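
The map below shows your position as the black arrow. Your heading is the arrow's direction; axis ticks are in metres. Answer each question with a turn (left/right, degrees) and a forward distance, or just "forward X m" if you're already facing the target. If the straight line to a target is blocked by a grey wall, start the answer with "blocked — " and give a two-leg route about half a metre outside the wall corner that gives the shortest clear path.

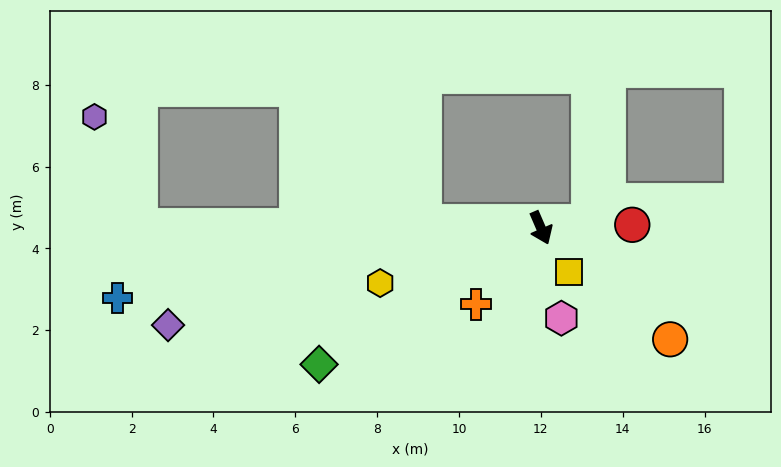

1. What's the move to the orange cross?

turn right 64°, forward 2.4 m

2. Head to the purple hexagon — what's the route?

blocked — turn right 114°, forward 9.8 m, then turn right 66°, forward 2.9 m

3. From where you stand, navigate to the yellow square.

turn left 9°, forward 1.3 m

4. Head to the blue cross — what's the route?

turn right 104°, forward 10.5 m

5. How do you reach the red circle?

turn left 69°, forward 2.2 m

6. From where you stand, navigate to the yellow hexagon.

turn right 94°, forward 4.2 m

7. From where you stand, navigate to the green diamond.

turn right 82°, forward 6.4 m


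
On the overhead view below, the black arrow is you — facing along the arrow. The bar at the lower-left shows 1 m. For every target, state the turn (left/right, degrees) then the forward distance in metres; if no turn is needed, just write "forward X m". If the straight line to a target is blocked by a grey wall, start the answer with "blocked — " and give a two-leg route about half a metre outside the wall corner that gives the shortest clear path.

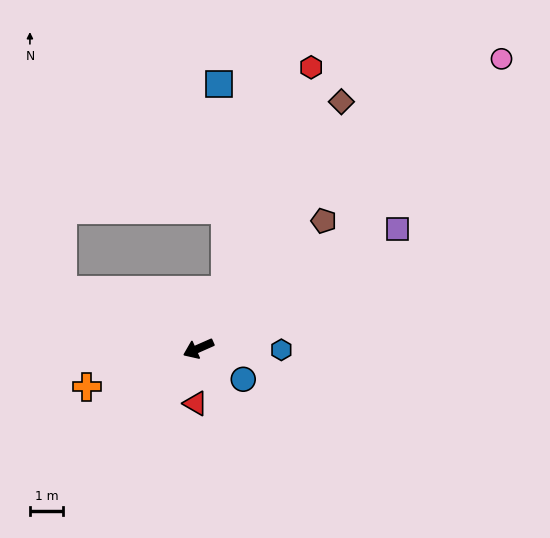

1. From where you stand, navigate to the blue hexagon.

turn left 155°, forward 2.5 m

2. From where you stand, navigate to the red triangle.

turn left 63°, forward 1.6 m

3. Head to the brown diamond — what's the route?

turn right 144°, forward 8.5 m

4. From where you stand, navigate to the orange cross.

turn right 5°, forward 3.5 m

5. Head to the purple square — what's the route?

turn right 173°, forward 6.9 m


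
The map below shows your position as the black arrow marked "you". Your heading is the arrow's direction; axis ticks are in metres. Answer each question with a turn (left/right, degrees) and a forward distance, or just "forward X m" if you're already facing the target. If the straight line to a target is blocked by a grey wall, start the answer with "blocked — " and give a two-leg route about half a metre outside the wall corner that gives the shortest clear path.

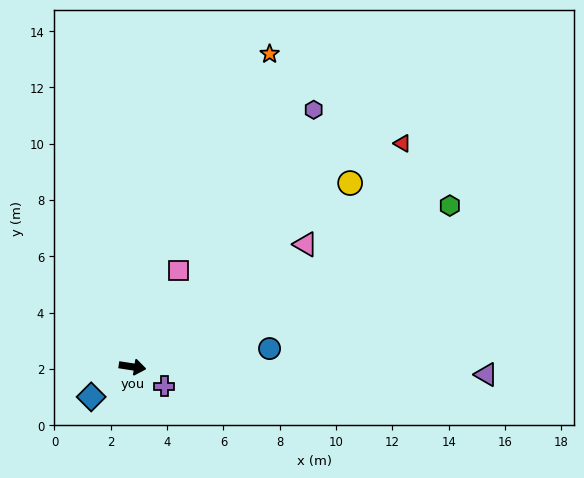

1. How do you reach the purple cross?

turn right 23°, forward 1.3 m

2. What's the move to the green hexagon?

turn left 36°, forward 12.6 m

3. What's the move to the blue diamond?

turn right 135°, forward 1.8 m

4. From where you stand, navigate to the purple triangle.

turn left 7°, forward 12.6 m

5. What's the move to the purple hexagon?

turn left 64°, forward 11.2 m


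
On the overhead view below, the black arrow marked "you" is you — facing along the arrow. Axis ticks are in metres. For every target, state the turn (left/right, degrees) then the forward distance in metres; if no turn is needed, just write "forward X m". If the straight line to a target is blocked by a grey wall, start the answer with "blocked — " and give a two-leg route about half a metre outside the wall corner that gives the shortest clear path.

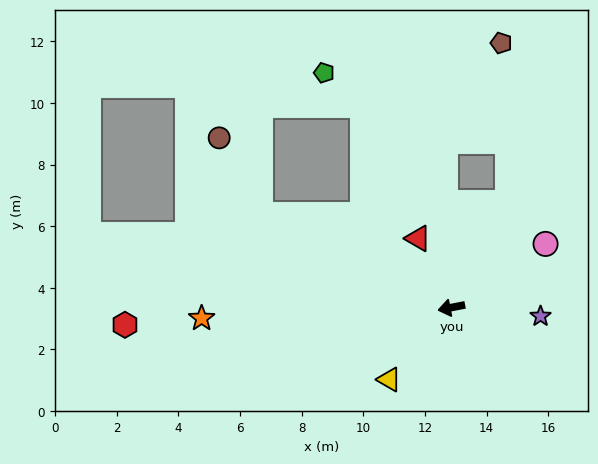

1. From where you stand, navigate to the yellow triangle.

turn left 38°, forward 3.1 m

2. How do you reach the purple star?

turn left 163°, forward 2.9 m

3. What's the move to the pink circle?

turn right 157°, forward 3.7 m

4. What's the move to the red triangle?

turn right 75°, forward 2.5 m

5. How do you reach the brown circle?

blocked — turn right 37°, forward 6.9 m, then turn right 36°, forward 2.8 m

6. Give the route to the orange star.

turn right 9°, forward 8.1 m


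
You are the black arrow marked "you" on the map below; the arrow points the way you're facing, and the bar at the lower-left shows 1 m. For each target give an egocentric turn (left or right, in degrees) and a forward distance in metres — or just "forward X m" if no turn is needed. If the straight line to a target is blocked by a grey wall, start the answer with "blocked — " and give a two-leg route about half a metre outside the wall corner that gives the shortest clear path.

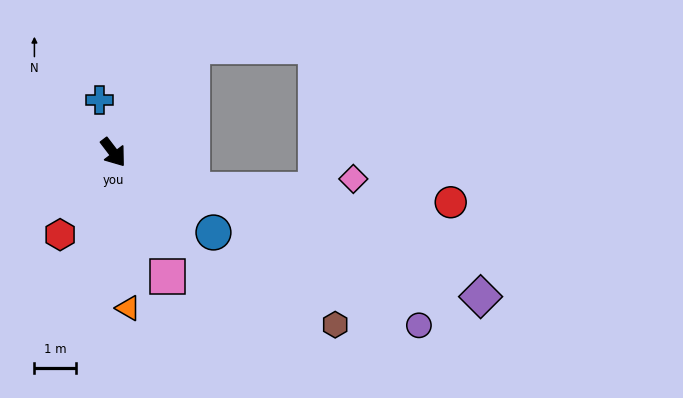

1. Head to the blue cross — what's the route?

turn left 157°, forward 1.3 m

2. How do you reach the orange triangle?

turn right 32°, forward 3.7 m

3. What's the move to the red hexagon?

turn right 70°, forward 2.3 m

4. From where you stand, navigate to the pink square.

turn right 14°, forward 3.2 m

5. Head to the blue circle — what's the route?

turn left 14°, forward 3.1 m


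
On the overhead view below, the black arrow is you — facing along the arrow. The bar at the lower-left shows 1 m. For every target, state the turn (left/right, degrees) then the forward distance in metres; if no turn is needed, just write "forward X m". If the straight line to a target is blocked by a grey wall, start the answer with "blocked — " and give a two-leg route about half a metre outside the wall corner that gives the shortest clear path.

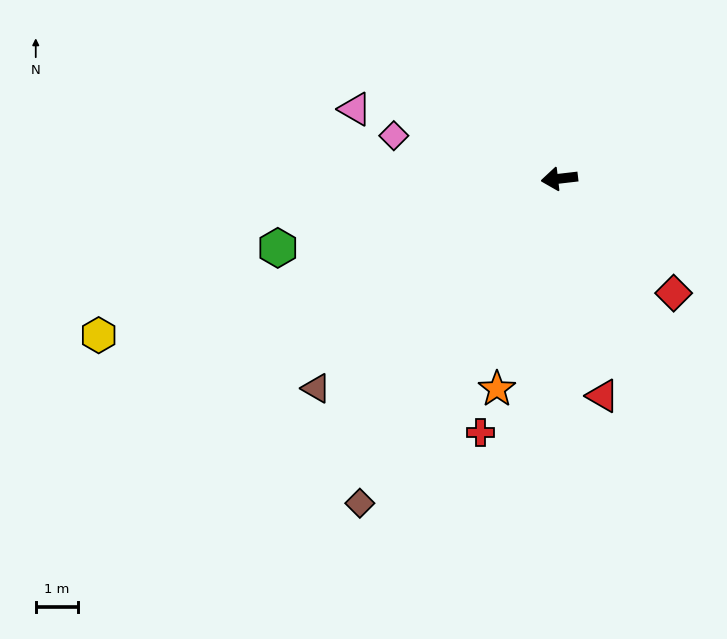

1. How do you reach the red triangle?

turn left 95°, forward 5.3 m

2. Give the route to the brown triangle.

turn left 34°, forward 7.6 m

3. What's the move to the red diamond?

turn left 128°, forward 3.8 m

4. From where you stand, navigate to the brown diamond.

turn left 52°, forward 9.1 m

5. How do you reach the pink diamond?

turn right 21°, forward 4.1 m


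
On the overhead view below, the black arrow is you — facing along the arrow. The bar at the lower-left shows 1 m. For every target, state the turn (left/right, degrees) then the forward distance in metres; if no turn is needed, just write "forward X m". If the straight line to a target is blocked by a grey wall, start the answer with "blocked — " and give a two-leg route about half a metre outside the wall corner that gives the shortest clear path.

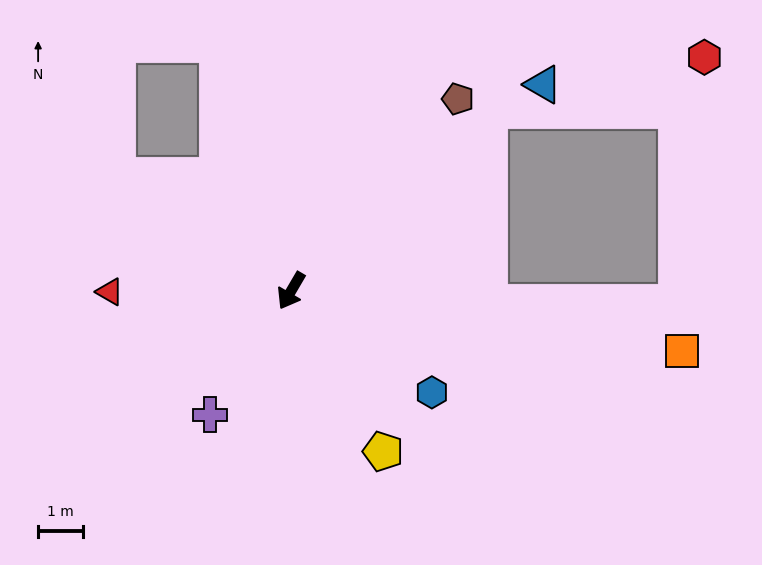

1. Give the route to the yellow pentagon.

turn left 60°, forward 4.1 m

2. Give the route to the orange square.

turn left 112°, forward 8.8 m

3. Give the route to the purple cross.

turn right 3°, forward 3.3 m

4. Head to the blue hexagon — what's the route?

turn left 85°, forward 3.8 m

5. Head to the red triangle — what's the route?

turn right 59°, forward 4.0 m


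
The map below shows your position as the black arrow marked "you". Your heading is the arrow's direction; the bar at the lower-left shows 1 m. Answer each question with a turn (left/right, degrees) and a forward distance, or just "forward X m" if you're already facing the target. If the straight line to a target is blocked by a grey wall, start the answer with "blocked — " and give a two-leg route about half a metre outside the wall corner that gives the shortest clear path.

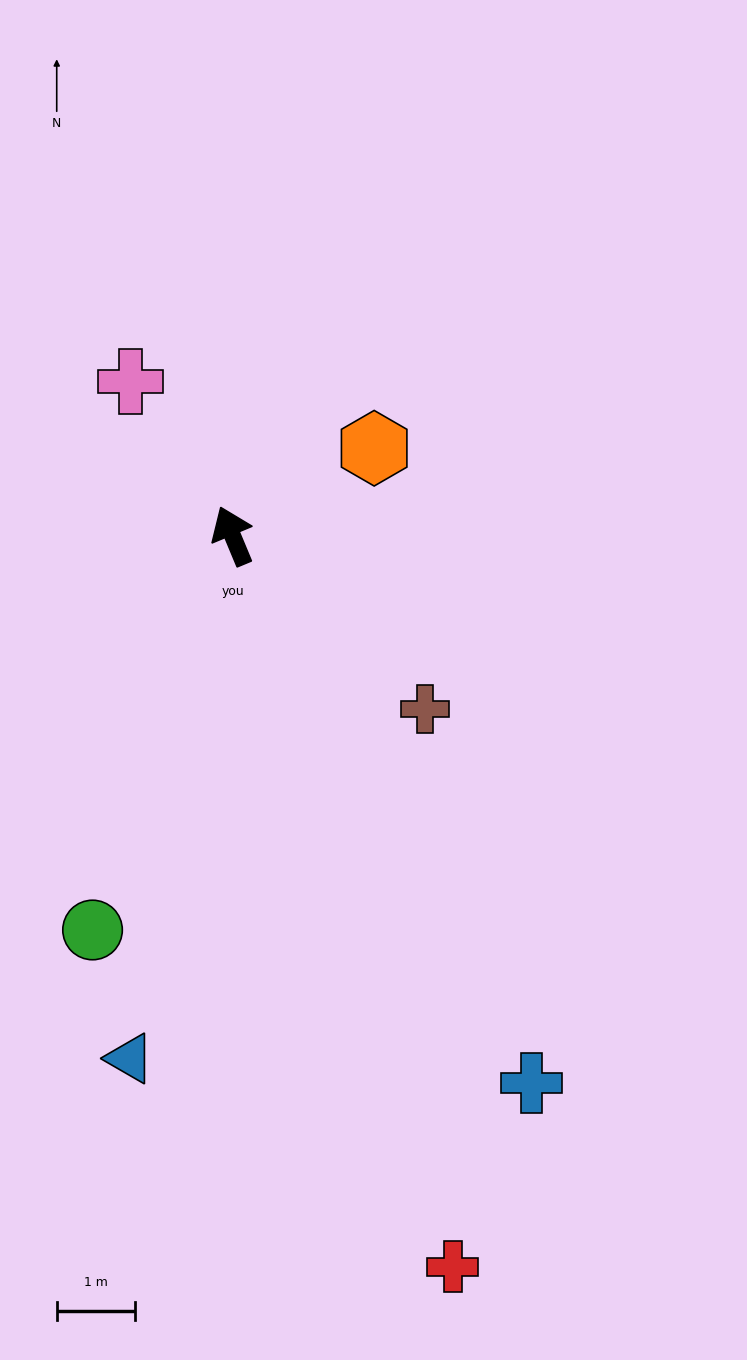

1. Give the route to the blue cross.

turn right 174°, forward 8.0 m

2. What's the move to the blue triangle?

turn left 146°, forward 6.8 m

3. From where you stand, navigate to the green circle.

turn left 138°, forward 5.4 m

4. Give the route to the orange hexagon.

turn right 81°, forward 2.1 m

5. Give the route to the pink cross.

turn left 11°, forward 2.4 m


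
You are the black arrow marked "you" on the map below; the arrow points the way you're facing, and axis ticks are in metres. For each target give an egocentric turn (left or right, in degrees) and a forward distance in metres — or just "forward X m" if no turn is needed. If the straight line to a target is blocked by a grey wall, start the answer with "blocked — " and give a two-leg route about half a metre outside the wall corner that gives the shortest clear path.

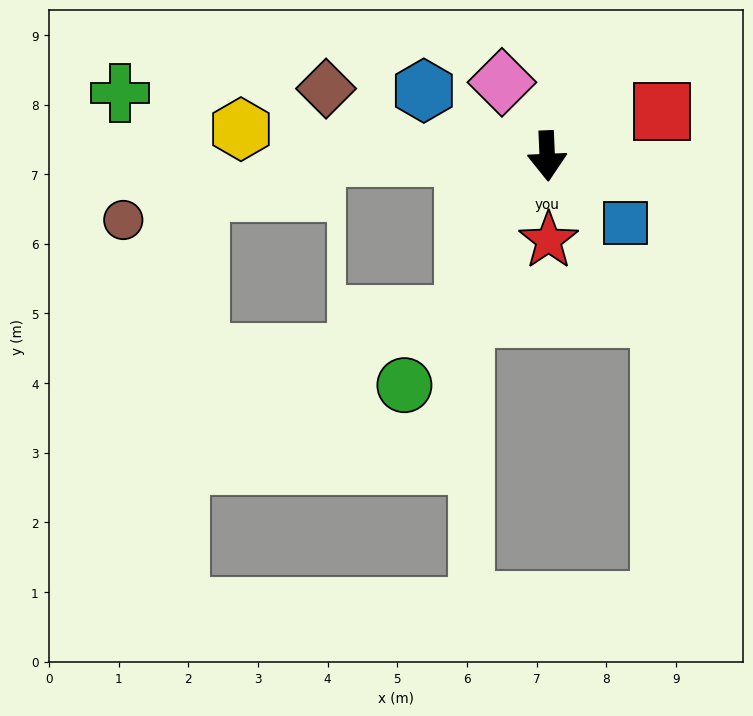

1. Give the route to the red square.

turn left 109°, forward 1.8 m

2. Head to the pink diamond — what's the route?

turn right 151°, forward 1.2 m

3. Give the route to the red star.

forward 1.2 m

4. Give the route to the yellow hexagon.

turn right 97°, forward 4.4 m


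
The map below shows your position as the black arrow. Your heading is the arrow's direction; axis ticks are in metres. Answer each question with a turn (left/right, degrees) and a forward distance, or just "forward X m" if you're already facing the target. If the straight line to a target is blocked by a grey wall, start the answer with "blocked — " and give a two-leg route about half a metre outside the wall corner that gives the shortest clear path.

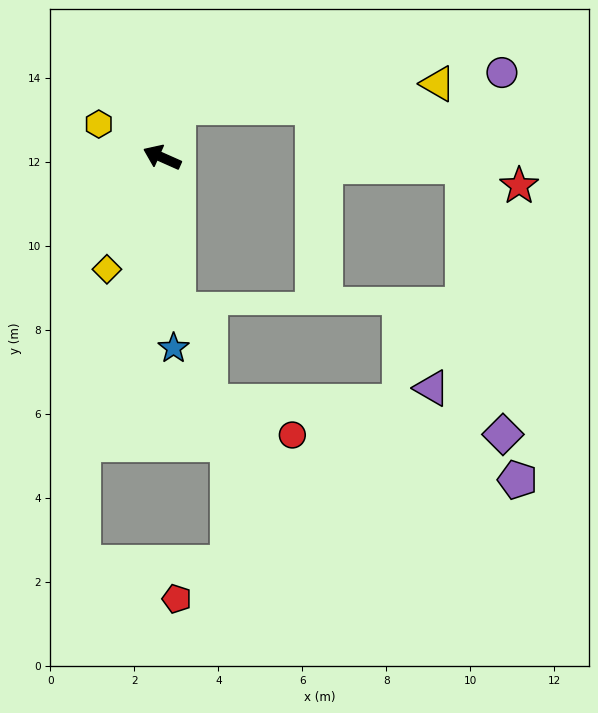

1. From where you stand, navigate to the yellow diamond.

turn left 88°, forward 3.0 m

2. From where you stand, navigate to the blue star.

turn left 117°, forward 4.5 m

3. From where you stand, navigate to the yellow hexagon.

turn right 4°, forward 1.7 m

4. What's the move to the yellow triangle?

blocked — turn right 83°, forward 1.2 m, then turn right 68°, forward 6.2 m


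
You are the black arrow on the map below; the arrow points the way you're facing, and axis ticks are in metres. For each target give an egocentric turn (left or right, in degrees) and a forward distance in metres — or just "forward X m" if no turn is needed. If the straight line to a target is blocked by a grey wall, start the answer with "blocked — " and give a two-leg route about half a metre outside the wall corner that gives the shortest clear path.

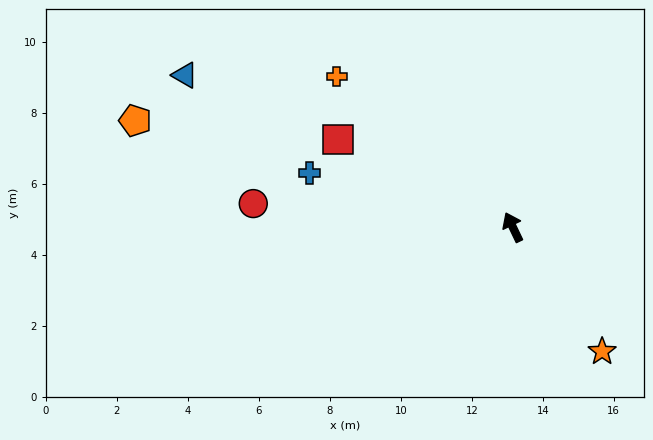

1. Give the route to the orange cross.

turn left 24°, forward 6.5 m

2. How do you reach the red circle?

turn left 59°, forward 7.3 m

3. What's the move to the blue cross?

turn left 50°, forward 5.9 m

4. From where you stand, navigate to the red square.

turn left 38°, forward 5.5 m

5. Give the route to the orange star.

turn right 170°, forward 4.3 m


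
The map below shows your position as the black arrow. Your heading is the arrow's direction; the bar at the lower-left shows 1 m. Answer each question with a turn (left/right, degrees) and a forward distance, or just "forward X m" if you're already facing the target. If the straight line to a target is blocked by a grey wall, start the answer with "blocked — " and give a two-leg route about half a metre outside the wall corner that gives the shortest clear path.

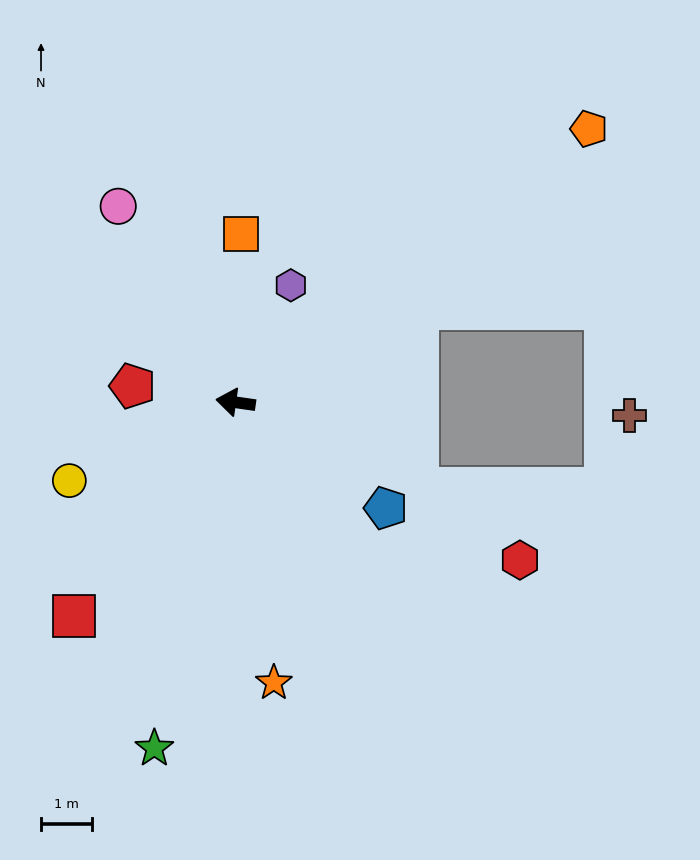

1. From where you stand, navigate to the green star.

turn left 85°, forward 6.9 m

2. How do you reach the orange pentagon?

turn right 134°, forward 8.7 m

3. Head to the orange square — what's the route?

turn right 84°, forward 3.3 m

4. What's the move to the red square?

turn left 61°, forward 5.2 m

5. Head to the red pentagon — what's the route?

forward 2.0 m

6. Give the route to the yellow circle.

turn left 33°, forward 3.6 m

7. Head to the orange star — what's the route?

turn left 106°, forward 5.5 m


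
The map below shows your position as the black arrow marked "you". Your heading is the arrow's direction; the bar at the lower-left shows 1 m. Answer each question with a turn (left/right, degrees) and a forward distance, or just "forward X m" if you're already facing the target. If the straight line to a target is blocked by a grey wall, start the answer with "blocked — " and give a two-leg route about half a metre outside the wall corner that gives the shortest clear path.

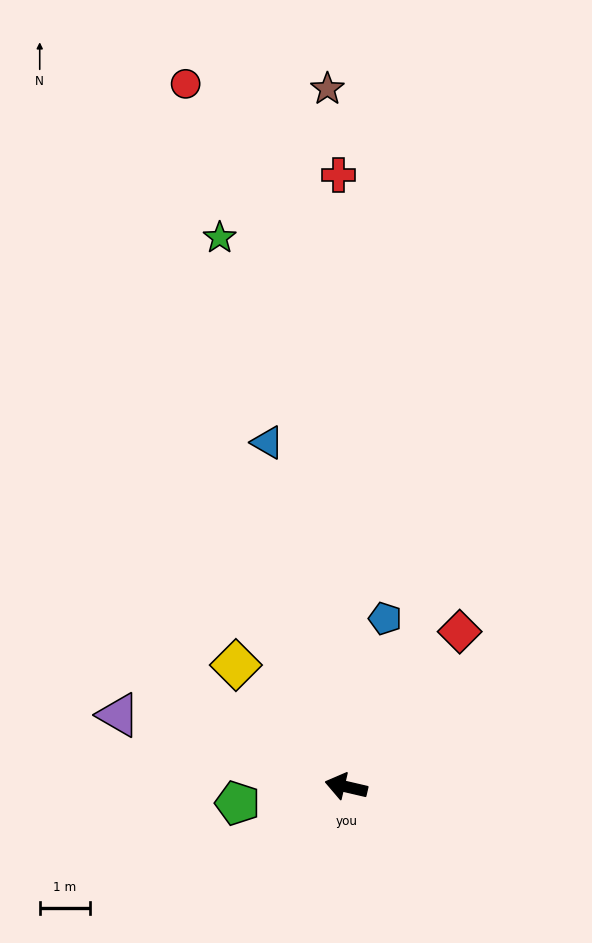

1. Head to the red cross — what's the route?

turn right 76°, forward 12.2 m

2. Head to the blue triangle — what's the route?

turn right 64°, forward 7.0 m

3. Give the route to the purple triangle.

turn right 4°, forward 4.8 m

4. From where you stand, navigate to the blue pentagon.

turn right 90°, forward 3.4 m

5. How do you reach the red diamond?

turn right 113°, forward 3.8 m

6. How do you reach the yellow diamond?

turn right 35°, forward 3.3 m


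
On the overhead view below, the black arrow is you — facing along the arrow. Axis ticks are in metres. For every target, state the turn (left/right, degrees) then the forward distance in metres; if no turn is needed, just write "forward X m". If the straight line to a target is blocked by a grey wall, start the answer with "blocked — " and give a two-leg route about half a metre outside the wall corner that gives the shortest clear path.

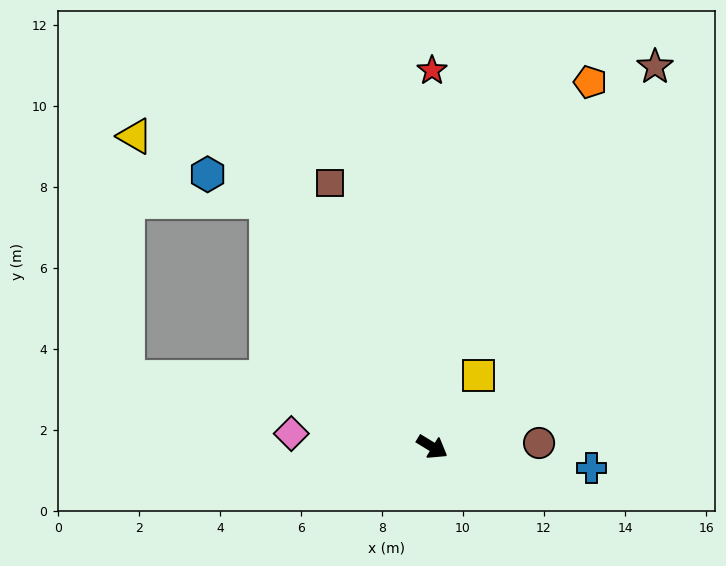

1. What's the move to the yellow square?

turn left 89°, forward 2.1 m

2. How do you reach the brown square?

turn left 143°, forward 7.0 m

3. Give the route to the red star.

turn left 121°, forward 9.3 m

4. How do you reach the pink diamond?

turn right 154°, forward 3.5 m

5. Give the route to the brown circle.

turn left 33°, forward 2.6 m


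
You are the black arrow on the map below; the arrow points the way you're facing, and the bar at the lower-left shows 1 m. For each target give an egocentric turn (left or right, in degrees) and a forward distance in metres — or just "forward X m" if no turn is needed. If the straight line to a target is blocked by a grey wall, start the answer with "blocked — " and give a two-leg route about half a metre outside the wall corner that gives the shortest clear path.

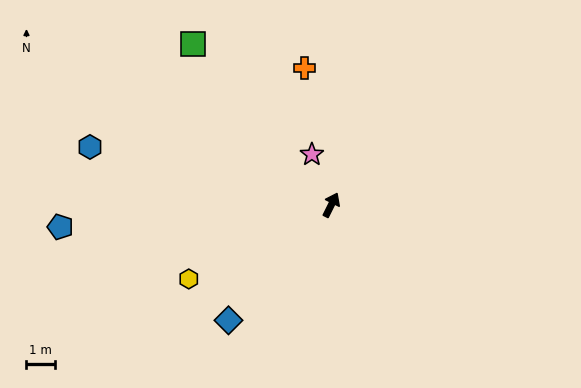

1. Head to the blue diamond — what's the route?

turn left 165°, forward 5.5 m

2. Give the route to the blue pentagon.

turn left 121°, forward 9.6 m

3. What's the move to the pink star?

turn left 48°, forward 1.9 m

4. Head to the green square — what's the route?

turn left 67°, forward 7.5 m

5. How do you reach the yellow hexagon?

turn left 144°, forward 5.7 m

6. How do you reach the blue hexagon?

turn left 103°, forward 8.8 m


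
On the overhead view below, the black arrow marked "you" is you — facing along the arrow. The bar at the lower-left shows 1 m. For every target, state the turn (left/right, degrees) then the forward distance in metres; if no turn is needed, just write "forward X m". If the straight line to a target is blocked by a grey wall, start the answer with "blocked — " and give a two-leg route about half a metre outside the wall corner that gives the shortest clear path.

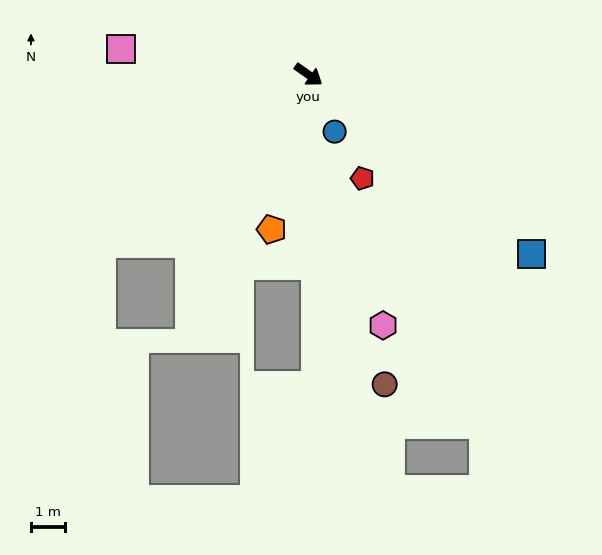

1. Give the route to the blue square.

turn right 4°, forward 8.5 m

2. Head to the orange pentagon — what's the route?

turn right 68°, forward 4.7 m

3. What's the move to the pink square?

turn right 153°, forward 5.6 m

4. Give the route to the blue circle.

turn right 30°, forward 1.9 m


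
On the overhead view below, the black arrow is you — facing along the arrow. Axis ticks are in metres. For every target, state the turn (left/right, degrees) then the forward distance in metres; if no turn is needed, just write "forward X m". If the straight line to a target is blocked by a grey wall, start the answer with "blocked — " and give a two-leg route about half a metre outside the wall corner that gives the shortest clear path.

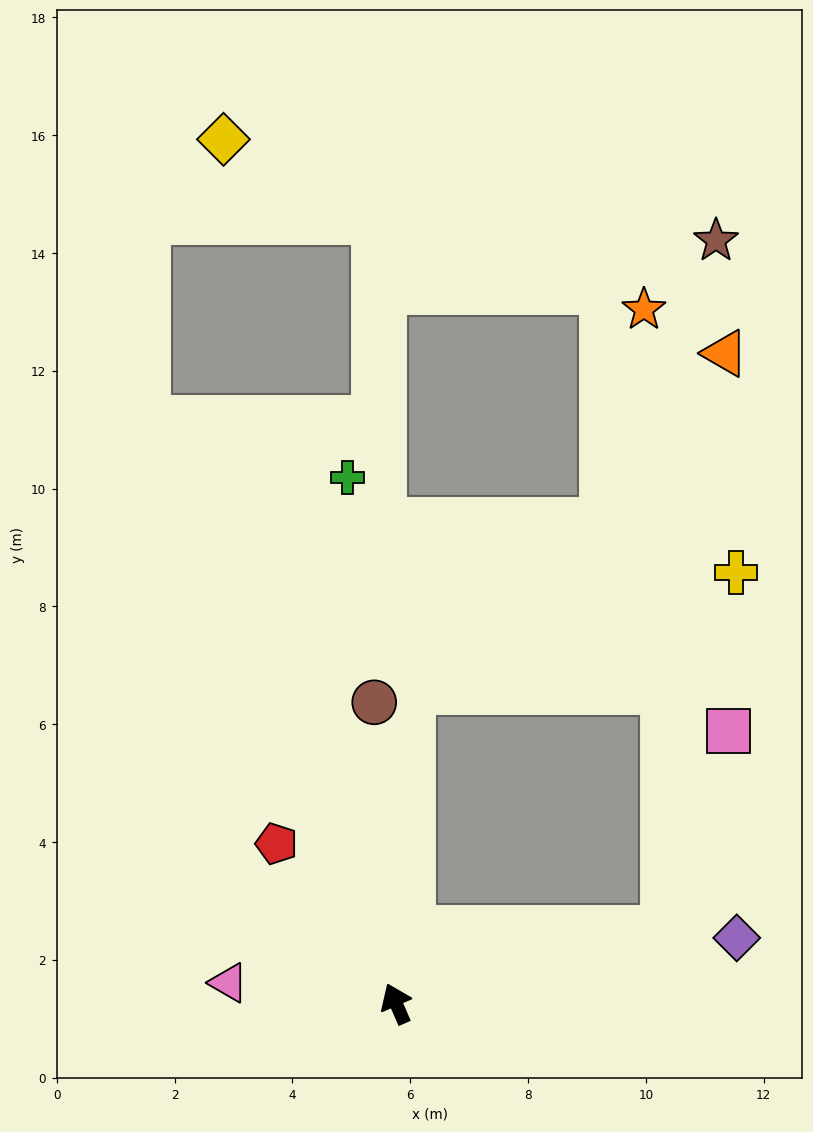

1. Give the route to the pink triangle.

turn left 59°, forward 2.9 m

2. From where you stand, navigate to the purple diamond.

turn right 103°, forward 5.9 m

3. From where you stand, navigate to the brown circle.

turn right 19°, forward 5.1 m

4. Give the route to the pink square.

blocked — turn right 98°, forward 4.7 m, then turn left 57°, forward 3.5 m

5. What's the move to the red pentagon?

turn left 13°, forward 3.4 m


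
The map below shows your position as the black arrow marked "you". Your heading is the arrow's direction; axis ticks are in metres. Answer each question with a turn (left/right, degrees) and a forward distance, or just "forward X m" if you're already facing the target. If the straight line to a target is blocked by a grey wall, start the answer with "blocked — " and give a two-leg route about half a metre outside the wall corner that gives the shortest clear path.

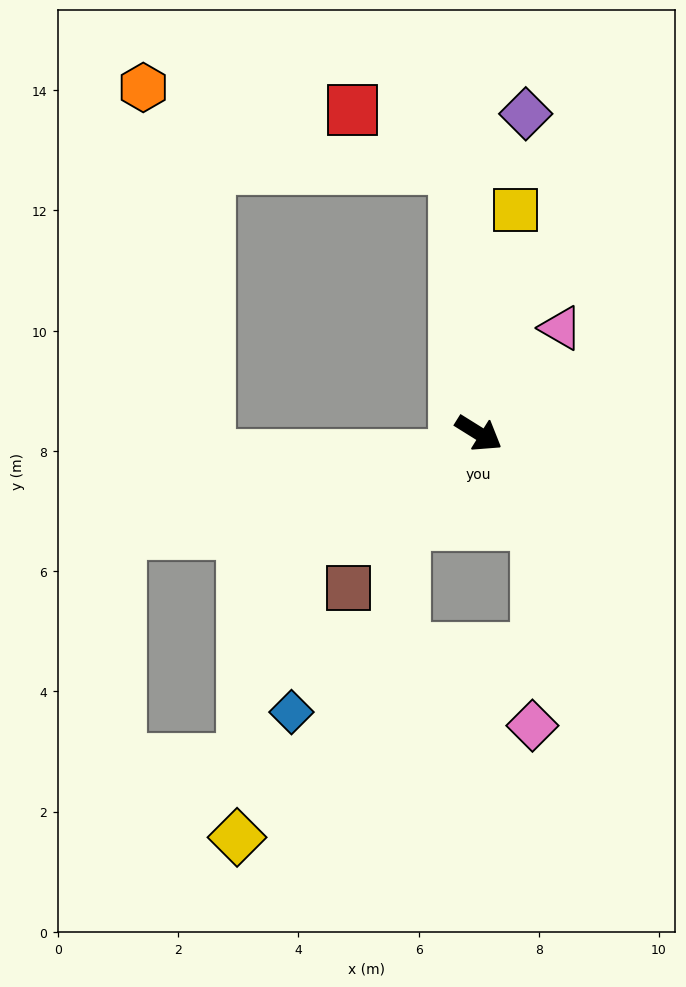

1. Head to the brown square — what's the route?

turn right 98°, forward 3.4 m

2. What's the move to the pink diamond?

blocked — turn right 26°, forward 1.8 m, then turn right 33°, forward 3.3 m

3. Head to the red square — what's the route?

blocked — turn left 127°, forward 4.4 m, then turn left 54°, forward 2.0 m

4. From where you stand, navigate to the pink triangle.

turn left 84°, forward 2.2 m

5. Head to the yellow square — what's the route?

turn left 113°, forward 3.8 m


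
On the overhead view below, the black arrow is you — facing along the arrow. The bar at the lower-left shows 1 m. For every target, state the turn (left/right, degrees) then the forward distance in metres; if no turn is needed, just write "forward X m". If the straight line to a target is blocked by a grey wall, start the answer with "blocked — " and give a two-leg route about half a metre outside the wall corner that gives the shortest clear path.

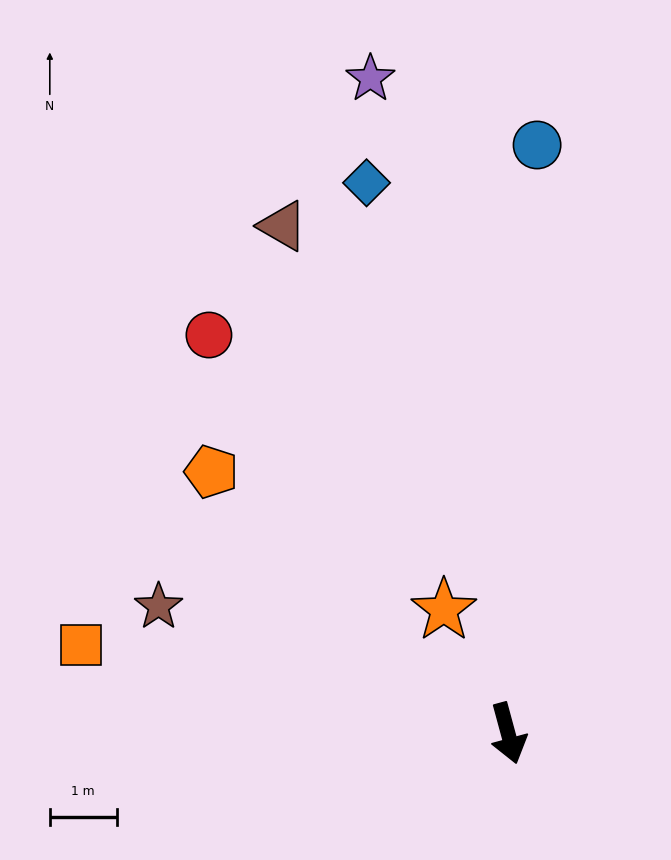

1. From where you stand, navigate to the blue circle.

turn left 162°, forward 8.8 m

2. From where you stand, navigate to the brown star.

turn right 125°, forward 5.6 m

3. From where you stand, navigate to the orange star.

turn right 168°, forward 2.1 m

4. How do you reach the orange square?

turn right 117°, forward 6.5 m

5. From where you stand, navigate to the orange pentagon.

turn right 147°, forward 5.9 m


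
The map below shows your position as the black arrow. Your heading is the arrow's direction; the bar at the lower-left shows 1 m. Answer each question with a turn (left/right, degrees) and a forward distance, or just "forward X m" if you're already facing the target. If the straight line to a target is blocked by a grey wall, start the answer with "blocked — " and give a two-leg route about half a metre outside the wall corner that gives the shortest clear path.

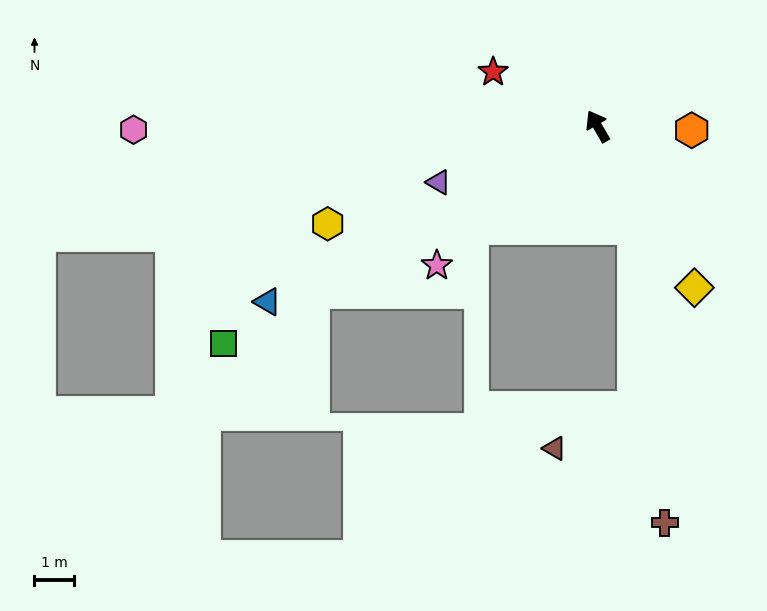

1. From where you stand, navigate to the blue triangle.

turn left 88°, forward 9.6 m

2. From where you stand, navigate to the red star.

turn left 32°, forward 3.0 m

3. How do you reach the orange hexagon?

turn right 122°, forward 2.4 m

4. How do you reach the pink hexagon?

turn left 60°, forward 11.9 m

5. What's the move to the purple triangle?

turn left 79°, forward 4.3 m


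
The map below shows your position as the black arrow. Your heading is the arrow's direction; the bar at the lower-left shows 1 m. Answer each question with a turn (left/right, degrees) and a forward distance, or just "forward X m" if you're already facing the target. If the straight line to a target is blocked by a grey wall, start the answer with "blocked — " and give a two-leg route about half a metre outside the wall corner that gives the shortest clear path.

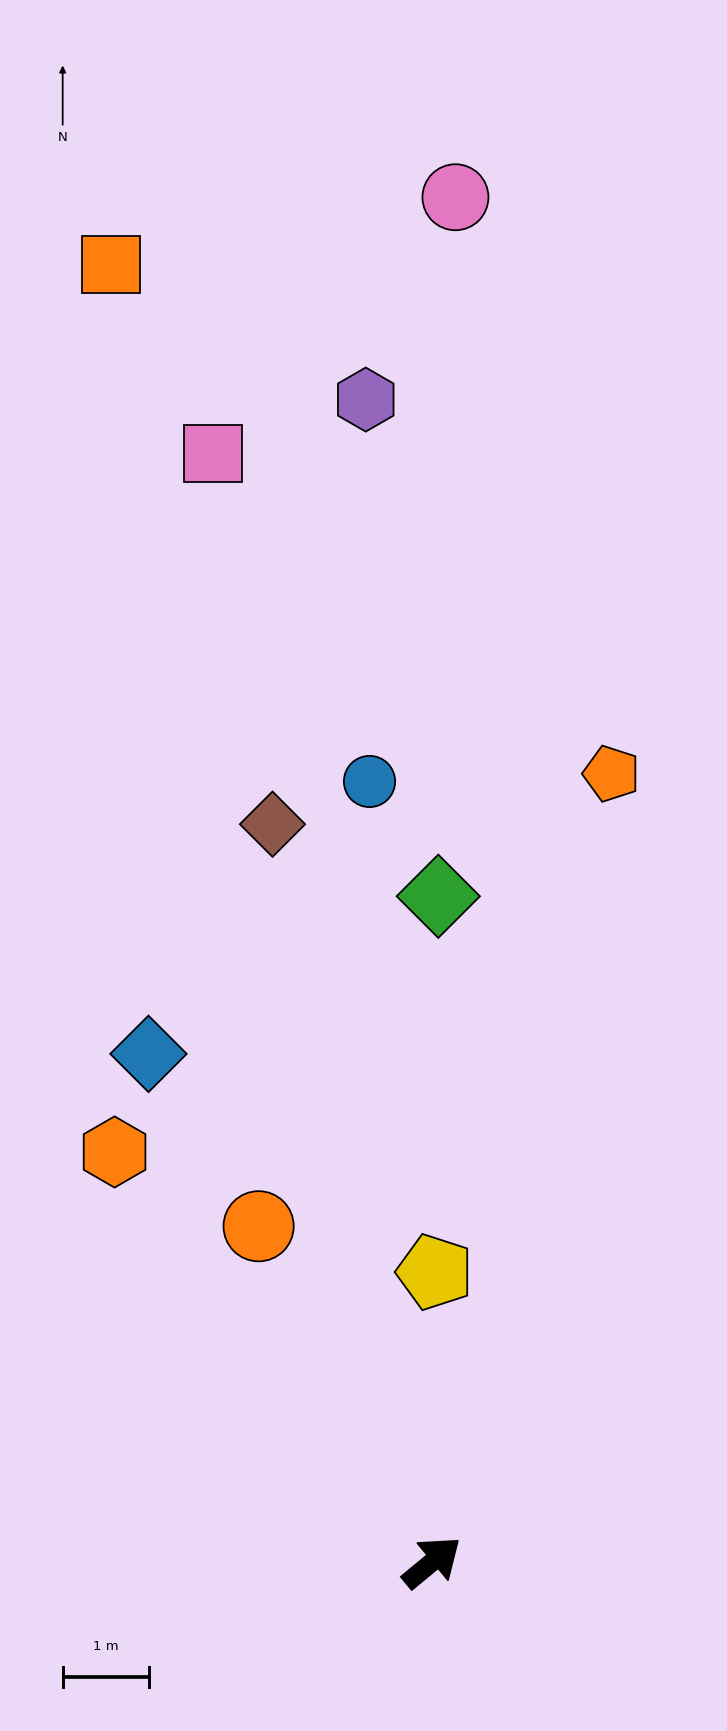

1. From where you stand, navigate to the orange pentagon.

turn left 38°, forward 9.3 m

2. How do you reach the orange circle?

turn left 78°, forward 4.4 m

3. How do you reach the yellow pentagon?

turn left 50°, forward 3.3 m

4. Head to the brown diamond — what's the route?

turn left 63°, forward 8.7 m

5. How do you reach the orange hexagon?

turn left 88°, forward 6.0 m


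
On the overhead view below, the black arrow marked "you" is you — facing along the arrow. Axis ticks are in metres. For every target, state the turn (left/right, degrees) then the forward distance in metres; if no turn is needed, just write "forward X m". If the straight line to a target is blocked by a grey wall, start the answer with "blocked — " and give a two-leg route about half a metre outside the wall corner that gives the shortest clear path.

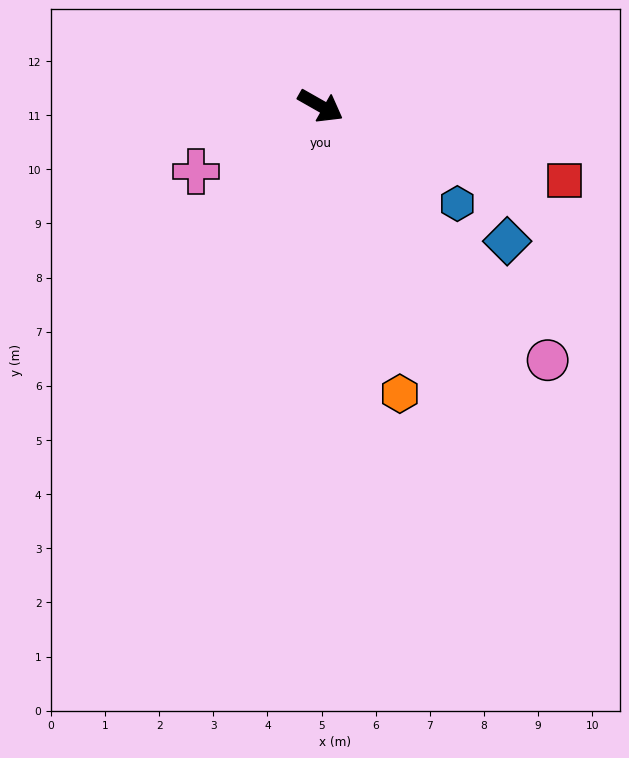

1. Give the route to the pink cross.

turn right 123°, forward 2.6 m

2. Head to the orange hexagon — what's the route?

turn right 45°, forward 5.5 m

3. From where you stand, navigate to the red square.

turn left 13°, forward 4.7 m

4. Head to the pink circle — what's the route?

turn right 19°, forward 6.3 m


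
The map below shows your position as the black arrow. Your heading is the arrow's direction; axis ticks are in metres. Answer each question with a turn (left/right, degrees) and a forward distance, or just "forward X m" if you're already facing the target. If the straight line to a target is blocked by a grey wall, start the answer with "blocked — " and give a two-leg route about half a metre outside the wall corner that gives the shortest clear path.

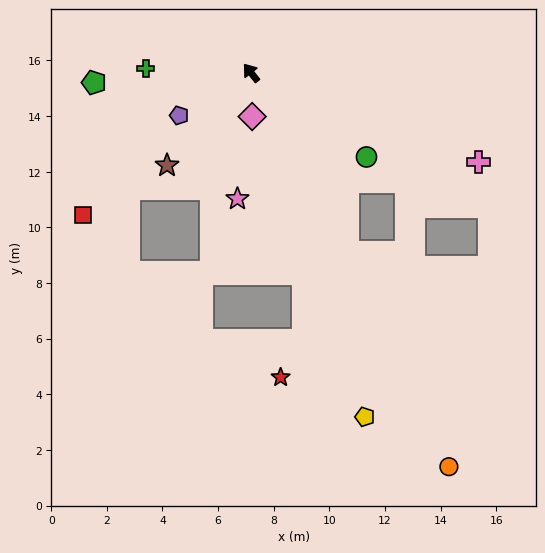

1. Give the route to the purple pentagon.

turn left 83°, forward 3.0 m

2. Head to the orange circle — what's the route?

turn left 169°, forward 15.8 m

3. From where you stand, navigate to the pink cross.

turn right 150°, forward 8.8 m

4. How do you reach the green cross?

turn left 50°, forward 3.8 m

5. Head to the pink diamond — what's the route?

turn left 143°, forward 1.6 m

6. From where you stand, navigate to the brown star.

turn left 100°, forward 4.5 m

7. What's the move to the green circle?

turn right 164°, forward 5.1 m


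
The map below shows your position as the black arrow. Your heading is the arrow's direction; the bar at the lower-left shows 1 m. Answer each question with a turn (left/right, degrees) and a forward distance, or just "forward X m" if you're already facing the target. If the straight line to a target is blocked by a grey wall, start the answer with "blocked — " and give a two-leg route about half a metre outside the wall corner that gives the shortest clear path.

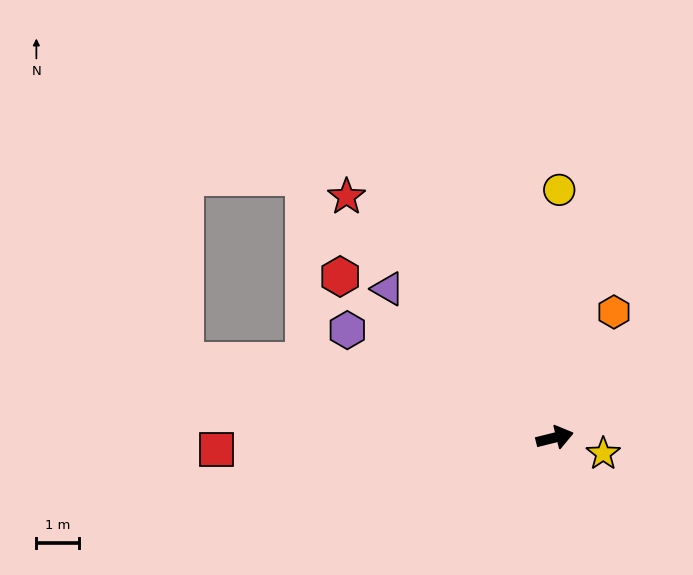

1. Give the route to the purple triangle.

turn left 124°, forward 5.2 m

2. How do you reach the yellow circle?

turn left 75°, forward 5.7 m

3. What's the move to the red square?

turn left 168°, forward 7.8 m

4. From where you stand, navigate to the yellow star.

turn right 32°, forward 1.2 m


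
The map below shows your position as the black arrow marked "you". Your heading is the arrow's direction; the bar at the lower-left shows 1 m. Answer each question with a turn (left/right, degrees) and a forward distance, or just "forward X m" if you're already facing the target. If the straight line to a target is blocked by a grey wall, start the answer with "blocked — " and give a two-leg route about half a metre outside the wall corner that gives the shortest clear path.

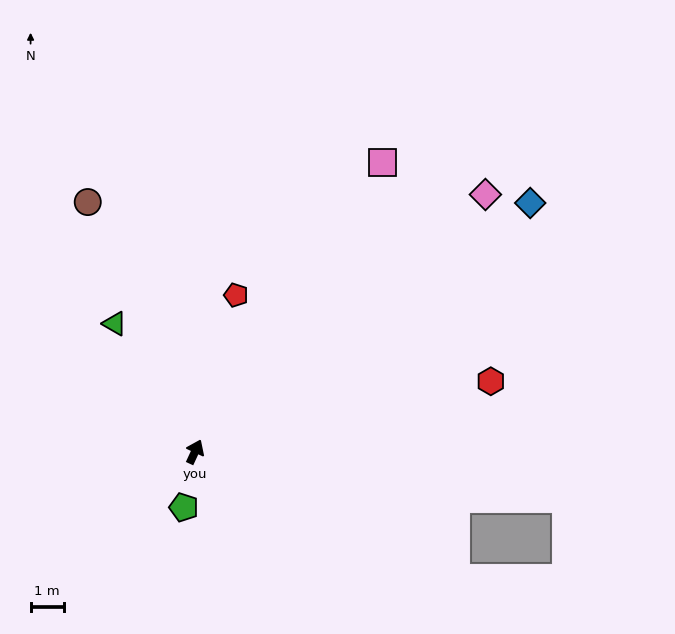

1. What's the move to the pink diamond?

turn right 24°, forward 11.7 m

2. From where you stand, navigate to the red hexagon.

turn right 52°, forward 9.1 m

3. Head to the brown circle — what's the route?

turn left 48°, forward 8.2 m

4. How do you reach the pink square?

turn right 8°, forward 10.4 m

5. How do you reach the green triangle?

turn left 57°, forward 4.6 m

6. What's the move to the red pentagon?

turn left 10°, forward 4.9 m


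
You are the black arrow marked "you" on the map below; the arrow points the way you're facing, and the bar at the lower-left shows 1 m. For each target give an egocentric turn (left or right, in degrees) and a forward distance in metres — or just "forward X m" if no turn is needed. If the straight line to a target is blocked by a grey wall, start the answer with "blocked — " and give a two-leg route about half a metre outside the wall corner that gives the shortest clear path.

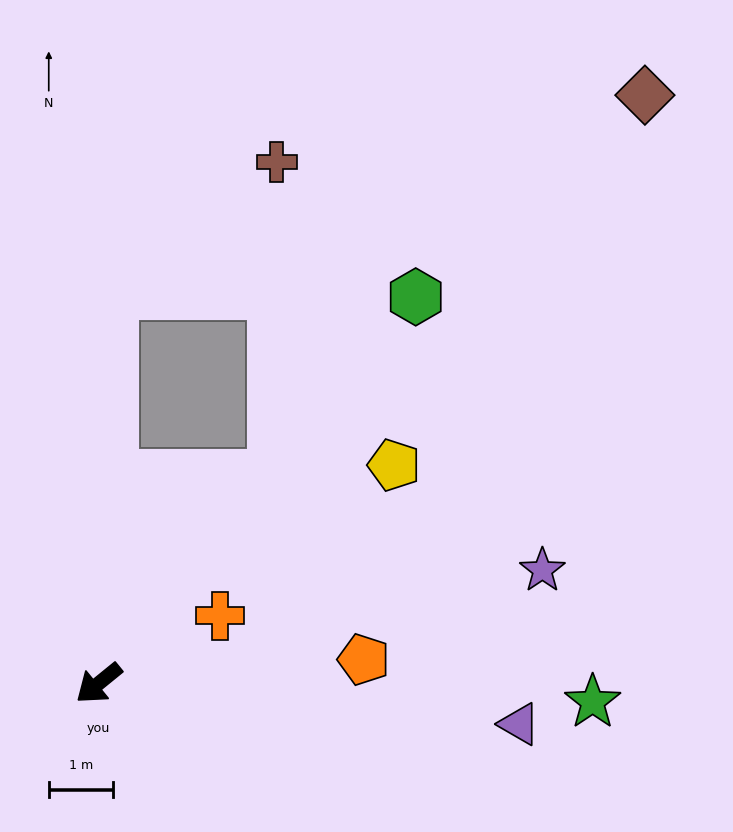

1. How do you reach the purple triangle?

turn left 135°, forward 6.6 m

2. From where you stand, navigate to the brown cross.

blocked — turn right 170°, forward 4.2 m, then turn left 41°, forward 4.9 m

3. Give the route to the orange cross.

turn left 170°, forward 2.2 m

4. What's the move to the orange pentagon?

turn left 146°, forward 4.1 m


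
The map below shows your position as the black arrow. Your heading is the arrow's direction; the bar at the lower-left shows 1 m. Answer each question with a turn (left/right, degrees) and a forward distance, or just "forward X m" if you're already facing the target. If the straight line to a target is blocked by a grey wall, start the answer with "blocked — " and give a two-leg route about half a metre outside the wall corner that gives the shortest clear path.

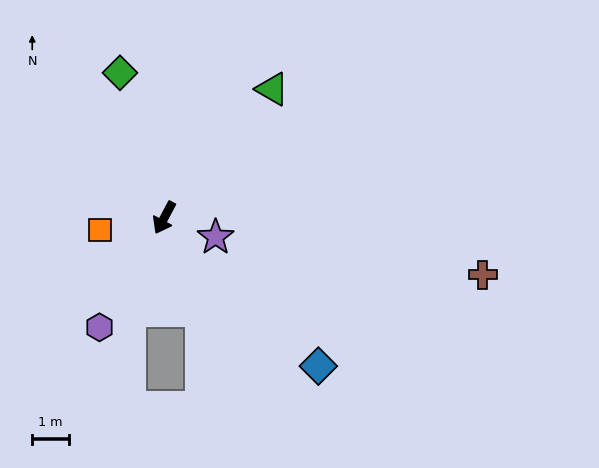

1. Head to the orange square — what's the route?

turn right 51°, forward 1.8 m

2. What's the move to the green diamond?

turn right 135°, forward 4.1 m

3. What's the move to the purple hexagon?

turn right 3°, forward 3.5 m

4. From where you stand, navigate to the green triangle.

turn left 168°, forward 4.6 m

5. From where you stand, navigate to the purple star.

turn left 97°, forward 1.5 m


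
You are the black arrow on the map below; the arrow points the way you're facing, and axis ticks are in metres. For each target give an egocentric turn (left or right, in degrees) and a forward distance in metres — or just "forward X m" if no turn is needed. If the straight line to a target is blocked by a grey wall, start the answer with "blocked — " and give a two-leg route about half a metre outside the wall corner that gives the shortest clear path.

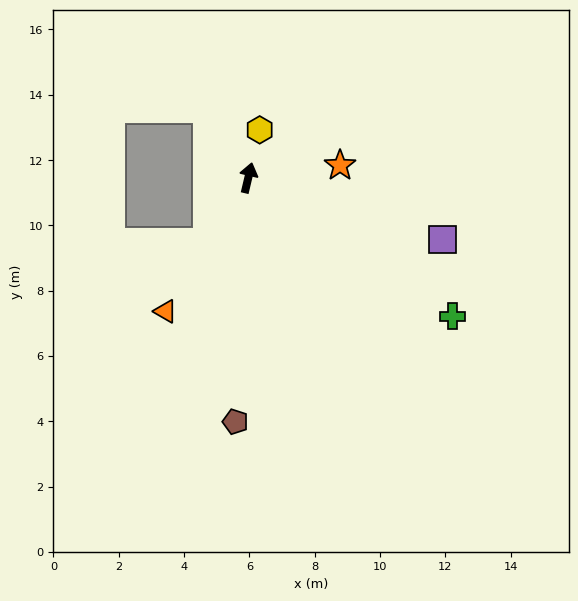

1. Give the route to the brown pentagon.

turn right 170°, forward 7.5 m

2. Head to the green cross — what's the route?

turn right 111°, forward 7.6 m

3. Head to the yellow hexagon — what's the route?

forward 1.5 m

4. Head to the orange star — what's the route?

turn right 69°, forward 2.8 m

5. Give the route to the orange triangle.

turn left 162°, forward 4.8 m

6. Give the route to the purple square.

turn right 94°, forward 6.2 m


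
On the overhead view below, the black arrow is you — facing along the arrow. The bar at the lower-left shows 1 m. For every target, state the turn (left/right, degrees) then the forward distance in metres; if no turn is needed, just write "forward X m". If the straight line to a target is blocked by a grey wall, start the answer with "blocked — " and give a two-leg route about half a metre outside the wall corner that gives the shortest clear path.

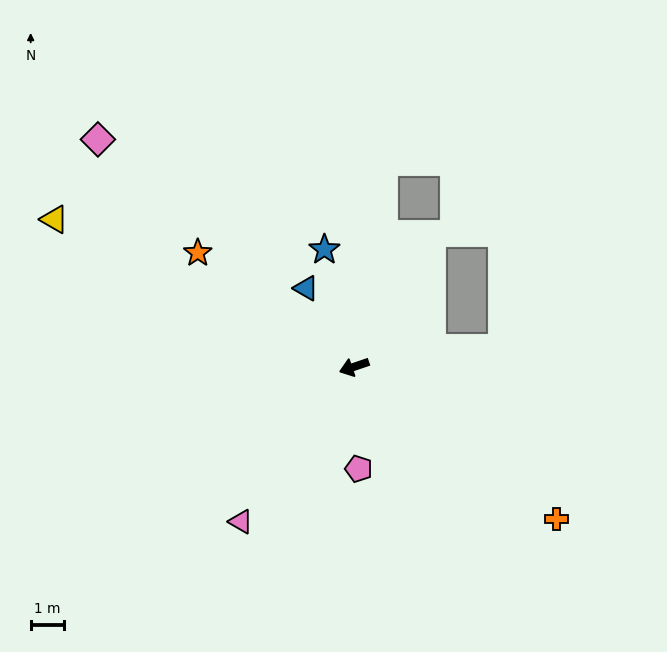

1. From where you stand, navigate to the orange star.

turn right 55°, forward 5.9 m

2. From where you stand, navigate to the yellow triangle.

turn right 45°, forward 10.1 m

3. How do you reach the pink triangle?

turn left 35°, forward 5.8 m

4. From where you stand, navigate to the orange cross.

turn left 124°, forward 7.7 m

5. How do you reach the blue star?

turn right 95°, forward 3.7 m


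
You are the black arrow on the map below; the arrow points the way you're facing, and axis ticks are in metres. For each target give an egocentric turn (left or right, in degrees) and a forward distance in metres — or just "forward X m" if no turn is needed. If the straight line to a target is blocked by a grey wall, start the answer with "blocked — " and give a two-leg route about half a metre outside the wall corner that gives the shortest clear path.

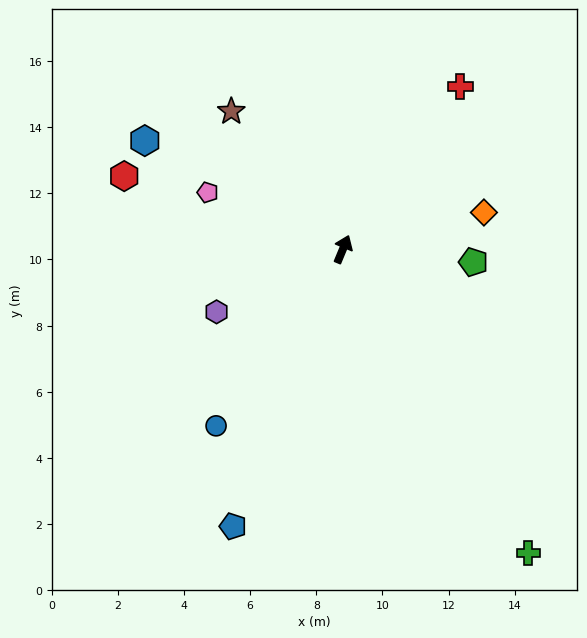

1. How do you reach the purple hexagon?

turn left 139°, forward 4.3 m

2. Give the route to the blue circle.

turn left 167°, forward 6.6 m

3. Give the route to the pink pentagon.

turn left 90°, forward 4.4 m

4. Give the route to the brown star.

turn left 62°, forward 5.4 m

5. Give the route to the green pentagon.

turn right 73°, forward 4.0 m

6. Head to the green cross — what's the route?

turn right 126°, forward 10.8 m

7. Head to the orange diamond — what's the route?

turn right 53°, forward 4.4 m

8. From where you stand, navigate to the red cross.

turn right 13°, forward 6.1 m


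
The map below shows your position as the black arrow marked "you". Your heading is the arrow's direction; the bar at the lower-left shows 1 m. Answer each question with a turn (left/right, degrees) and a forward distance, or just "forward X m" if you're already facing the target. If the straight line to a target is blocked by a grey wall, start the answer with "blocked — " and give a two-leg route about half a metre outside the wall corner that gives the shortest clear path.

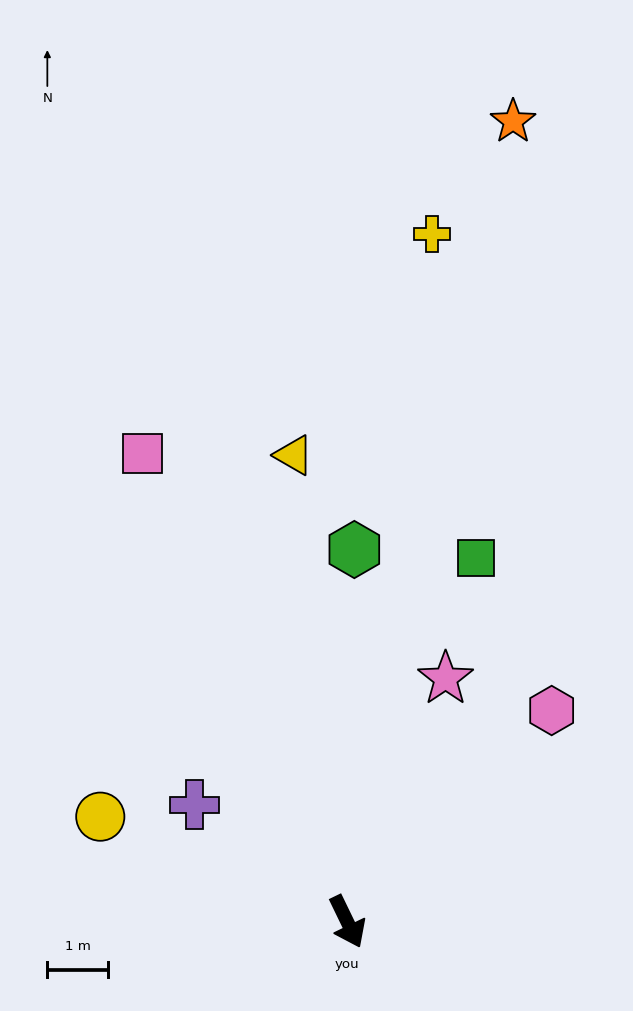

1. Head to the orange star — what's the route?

turn left 142°, forward 13.4 m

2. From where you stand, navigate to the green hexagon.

turn left 153°, forward 6.1 m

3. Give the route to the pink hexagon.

turn left 110°, forward 4.8 m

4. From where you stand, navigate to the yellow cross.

turn left 147°, forward 11.3 m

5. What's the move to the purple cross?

turn right 153°, forward 3.1 m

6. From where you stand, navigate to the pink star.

turn left 132°, forward 4.3 m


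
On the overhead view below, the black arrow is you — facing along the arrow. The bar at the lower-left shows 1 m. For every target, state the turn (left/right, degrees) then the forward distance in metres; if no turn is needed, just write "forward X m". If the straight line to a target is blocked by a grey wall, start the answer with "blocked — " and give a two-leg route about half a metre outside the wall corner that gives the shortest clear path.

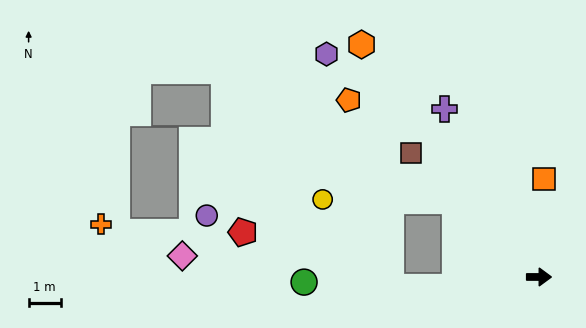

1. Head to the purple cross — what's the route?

turn left 119°, forward 6.0 m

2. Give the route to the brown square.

turn left 136°, forward 5.5 m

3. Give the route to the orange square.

turn left 87°, forward 3.0 m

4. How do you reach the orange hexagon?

turn left 127°, forward 9.1 m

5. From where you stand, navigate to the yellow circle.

blocked — turn left 138°, forward 3.5 m, then turn left 41°, forward 4.1 m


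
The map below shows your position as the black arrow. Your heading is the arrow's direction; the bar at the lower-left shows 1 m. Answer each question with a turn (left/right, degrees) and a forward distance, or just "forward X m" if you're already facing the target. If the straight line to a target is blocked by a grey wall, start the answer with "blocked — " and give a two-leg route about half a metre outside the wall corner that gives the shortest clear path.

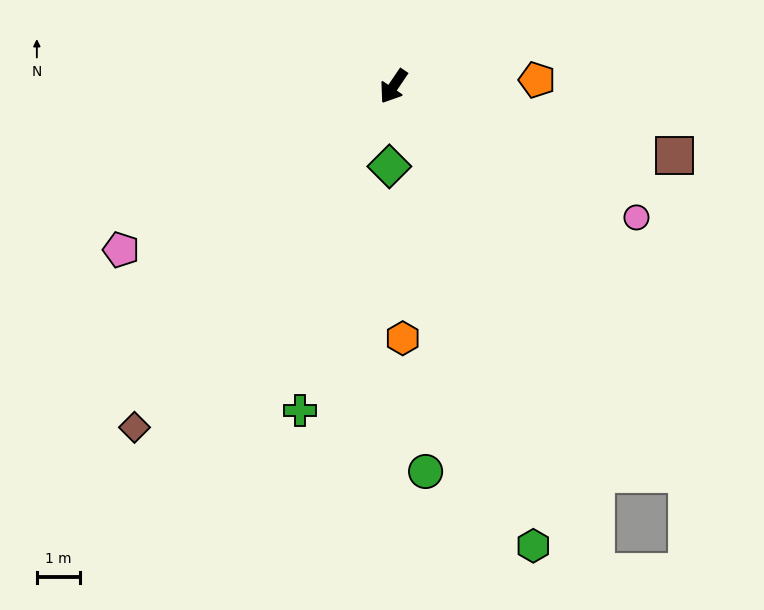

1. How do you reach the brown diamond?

turn right 3°, forward 10.0 m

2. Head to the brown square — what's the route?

turn left 110°, forward 6.7 m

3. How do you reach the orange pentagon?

turn left 127°, forward 3.3 m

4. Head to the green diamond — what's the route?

turn left 31°, forward 1.9 m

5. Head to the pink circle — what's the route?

turn left 96°, forward 6.4 m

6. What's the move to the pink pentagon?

turn right 25°, forward 7.4 m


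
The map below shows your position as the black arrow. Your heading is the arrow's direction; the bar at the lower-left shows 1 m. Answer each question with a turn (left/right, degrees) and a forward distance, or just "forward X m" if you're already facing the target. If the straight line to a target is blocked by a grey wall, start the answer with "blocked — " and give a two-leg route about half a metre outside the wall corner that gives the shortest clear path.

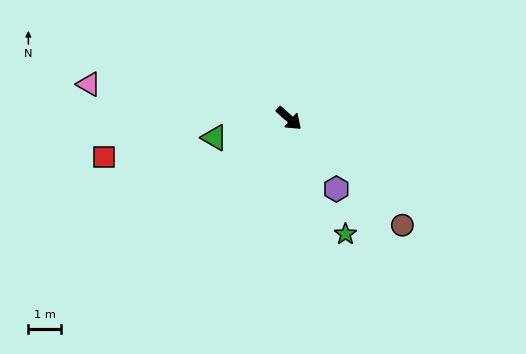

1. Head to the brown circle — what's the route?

forward 4.8 m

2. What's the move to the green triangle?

turn right 124°, forward 2.4 m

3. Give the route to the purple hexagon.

turn right 14°, forward 2.6 m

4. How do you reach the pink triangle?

turn right 148°, forward 6.3 m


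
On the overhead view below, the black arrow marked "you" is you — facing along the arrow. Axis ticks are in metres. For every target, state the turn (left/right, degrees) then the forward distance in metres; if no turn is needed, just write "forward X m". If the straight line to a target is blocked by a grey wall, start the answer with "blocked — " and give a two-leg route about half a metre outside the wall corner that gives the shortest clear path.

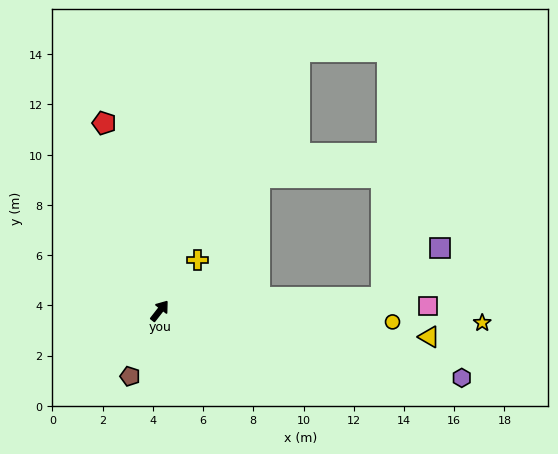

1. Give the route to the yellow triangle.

turn right 58°, forward 10.8 m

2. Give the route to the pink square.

turn right 51°, forward 10.7 m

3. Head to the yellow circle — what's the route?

turn right 55°, forward 9.3 m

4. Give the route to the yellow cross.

forward 2.5 m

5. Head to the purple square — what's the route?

blocked — turn right 48°, forward 8.8 m, then turn left 36°, forward 3.0 m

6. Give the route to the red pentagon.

turn left 54°, forward 7.8 m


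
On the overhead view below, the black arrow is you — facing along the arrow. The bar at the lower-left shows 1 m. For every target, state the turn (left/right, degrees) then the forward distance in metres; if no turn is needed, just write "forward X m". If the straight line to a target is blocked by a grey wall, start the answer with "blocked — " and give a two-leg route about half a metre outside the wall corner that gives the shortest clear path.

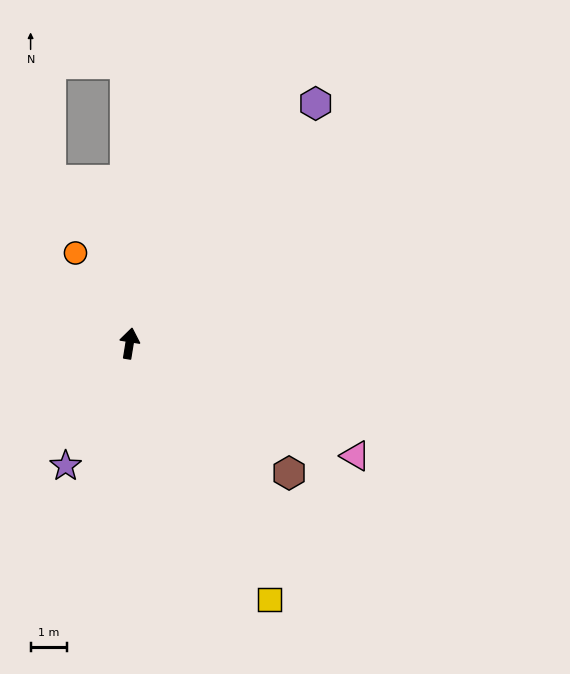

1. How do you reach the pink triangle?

turn right 107°, forward 7.0 m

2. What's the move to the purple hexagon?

turn right 29°, forward 8.4 m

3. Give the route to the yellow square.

turn right 142°, forward 8.1 m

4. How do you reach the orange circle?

turn left 40°, forward 2.9 m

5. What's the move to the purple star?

turn left 162°, forward 3.8 m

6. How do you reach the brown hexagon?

turn right 120°, forward 5.7 m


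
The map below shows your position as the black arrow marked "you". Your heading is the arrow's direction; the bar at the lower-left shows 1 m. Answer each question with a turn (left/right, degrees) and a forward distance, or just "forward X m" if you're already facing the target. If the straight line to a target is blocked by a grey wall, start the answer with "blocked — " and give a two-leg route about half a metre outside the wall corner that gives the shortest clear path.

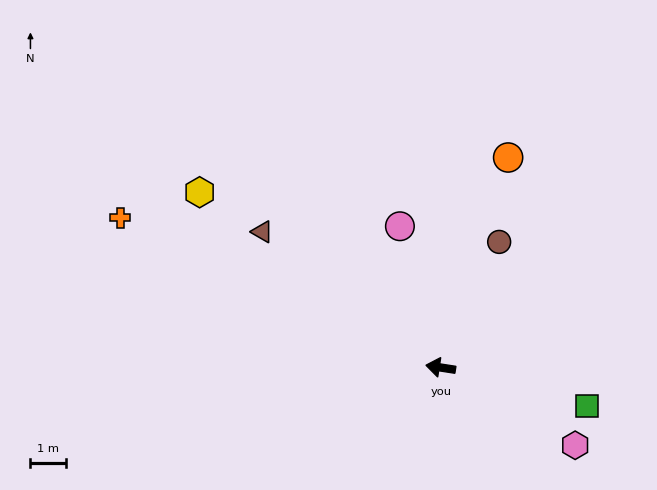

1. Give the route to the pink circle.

turn right 65°, forward 4.2 m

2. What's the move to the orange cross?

turn right 16°, forward 10.0 m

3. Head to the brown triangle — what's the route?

turn right 28°, forward 6.3 m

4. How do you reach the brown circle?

turn right 106°, forward 3.9 m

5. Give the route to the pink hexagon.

turn left 159°, forward 4.4 m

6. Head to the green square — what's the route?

turn left 174°, forward 4.3 m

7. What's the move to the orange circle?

turn right 99°, forward 6.2 m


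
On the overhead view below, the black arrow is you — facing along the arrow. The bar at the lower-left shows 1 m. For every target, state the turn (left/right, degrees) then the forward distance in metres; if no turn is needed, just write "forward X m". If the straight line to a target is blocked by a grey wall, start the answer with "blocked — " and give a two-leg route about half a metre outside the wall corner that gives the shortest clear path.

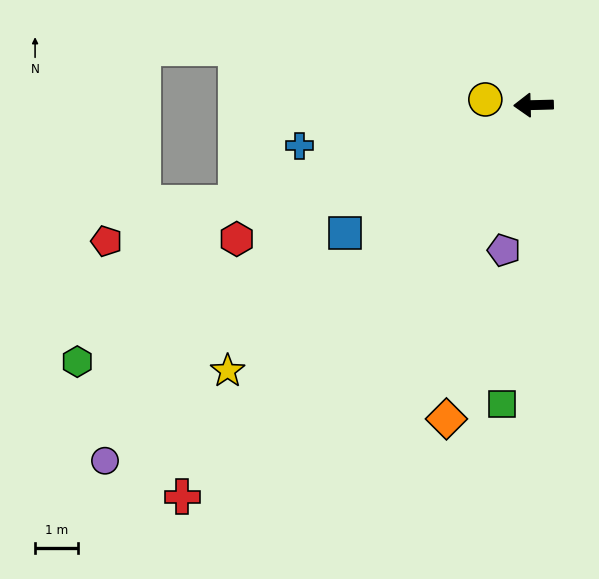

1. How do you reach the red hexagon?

turn left 23°, forward 7.7 m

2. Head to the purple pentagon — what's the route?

turn left 77°, forward 3.5 m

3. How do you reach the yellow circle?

turn right 8°, forward 1.1 m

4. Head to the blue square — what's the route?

turn left 33°, forward 5.4 m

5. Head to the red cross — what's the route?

turn left 47°, forward 12.4 m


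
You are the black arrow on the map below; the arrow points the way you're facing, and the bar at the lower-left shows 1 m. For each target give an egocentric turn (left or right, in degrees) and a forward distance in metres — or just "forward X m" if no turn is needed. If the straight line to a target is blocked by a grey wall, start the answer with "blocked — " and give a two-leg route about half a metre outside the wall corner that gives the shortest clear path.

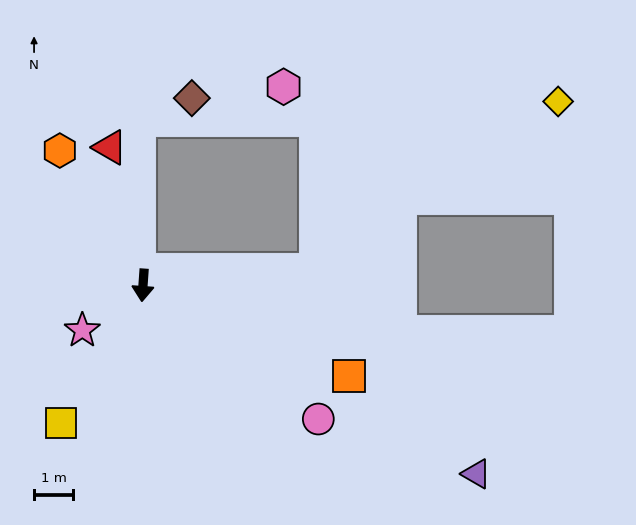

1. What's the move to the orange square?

turn left 70°, forward 5.8 m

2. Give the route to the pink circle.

turn left 57°, forward 5.7 m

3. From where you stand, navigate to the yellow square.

turn right 27°, forward 4.1 m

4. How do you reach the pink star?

turn right 49°, forward 1.9 m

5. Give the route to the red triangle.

turn right 162°, forward 3.6 m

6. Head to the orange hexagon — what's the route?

turn right 144°, forward 4.1 m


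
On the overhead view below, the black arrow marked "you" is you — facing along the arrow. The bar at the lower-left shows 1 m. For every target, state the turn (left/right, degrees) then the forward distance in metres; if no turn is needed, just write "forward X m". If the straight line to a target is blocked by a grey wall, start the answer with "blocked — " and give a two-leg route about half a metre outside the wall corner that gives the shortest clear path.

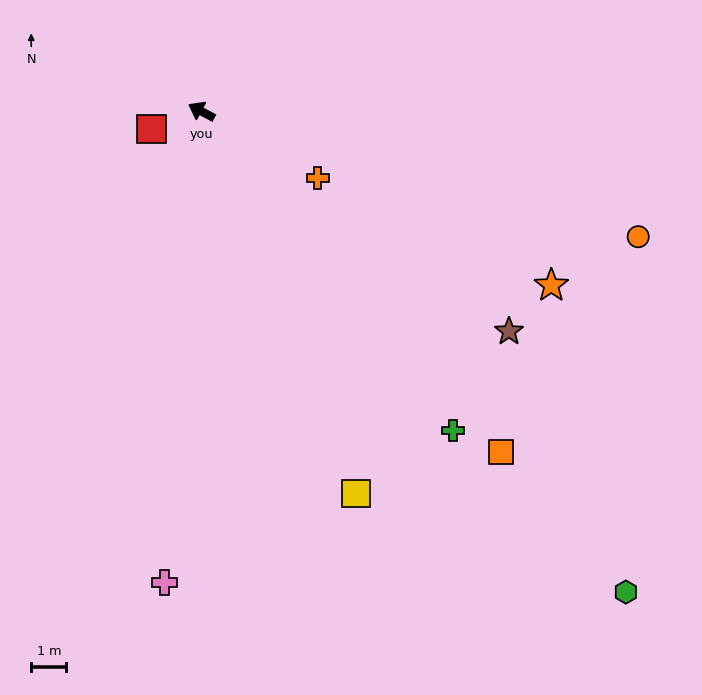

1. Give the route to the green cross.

turn left 156°, forward 11.6 m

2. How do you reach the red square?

turn left 47°, forward 1.5 m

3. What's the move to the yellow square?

turn left 140°, forward 11.8 m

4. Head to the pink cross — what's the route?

turn left 114°, forward 13.5 m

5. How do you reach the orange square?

turn left 159°, forward 12.9 m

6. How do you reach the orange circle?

turn right 168°, forward 13.0 m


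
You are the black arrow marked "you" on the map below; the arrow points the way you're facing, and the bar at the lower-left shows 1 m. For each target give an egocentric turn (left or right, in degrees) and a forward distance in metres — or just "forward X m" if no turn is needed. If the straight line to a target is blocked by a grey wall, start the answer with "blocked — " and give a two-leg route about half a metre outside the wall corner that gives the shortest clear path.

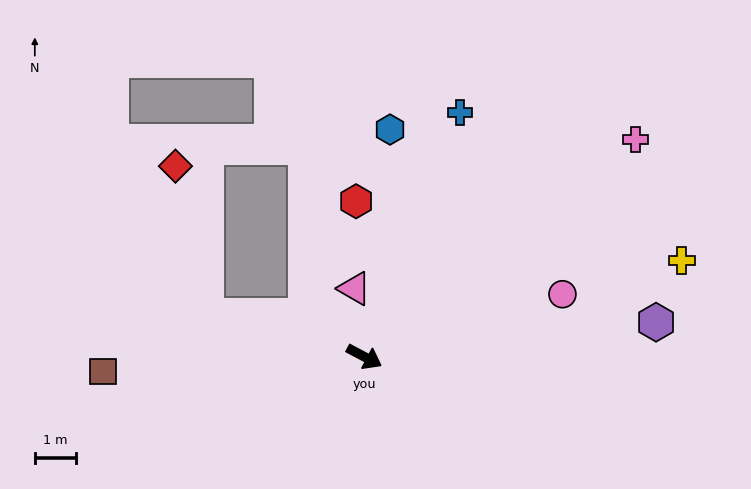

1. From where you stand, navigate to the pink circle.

turn left 45°, forward 5.1 m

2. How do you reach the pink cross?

turn left 67°, forward 8.5 m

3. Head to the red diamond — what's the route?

blocked — turn right 167°, forward 4.0 m, then turn right 63°, forward 3.7 m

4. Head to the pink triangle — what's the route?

turn left 126°, forward 1.7 m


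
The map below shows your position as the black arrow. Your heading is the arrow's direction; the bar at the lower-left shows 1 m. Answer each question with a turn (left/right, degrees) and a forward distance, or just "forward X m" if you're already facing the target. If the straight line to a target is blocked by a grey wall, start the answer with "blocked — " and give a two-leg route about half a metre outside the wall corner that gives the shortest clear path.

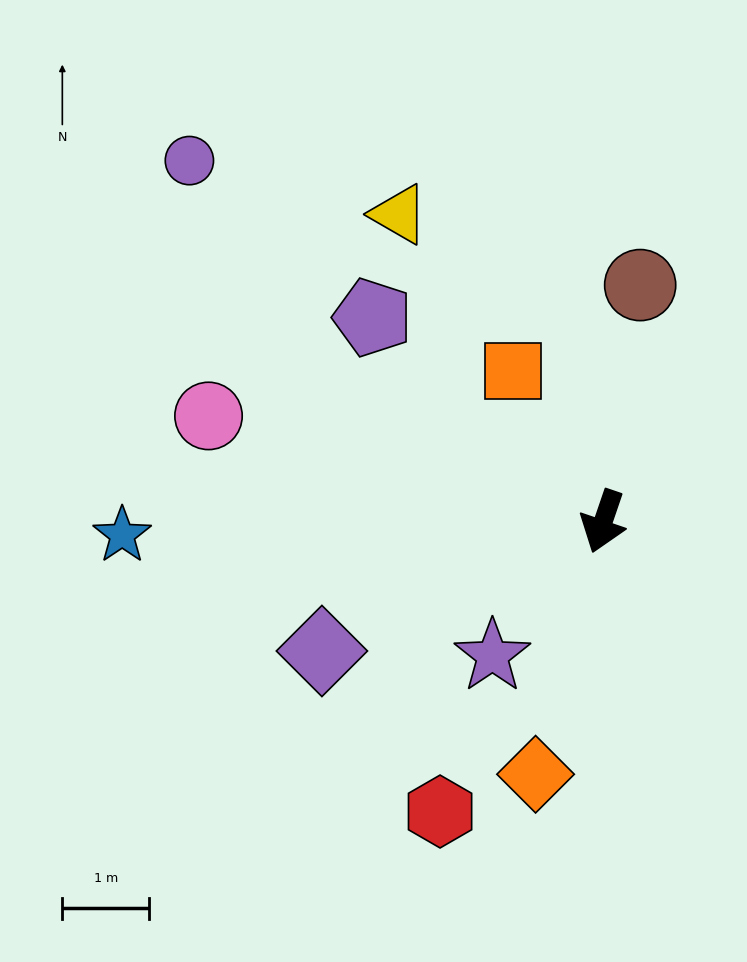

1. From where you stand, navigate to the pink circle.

turn right 86°, forward 4.7 m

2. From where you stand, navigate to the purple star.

turn right 21°, forward 2.0 m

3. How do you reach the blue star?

turn right 70°, forward 5.5 m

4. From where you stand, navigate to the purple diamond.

turn right 46°, forward 3.6 m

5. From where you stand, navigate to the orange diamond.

turn left 4°, forward 3.0 m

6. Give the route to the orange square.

turn right 130°, forward 2.0 m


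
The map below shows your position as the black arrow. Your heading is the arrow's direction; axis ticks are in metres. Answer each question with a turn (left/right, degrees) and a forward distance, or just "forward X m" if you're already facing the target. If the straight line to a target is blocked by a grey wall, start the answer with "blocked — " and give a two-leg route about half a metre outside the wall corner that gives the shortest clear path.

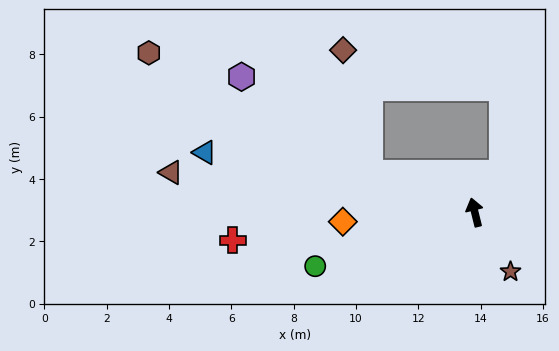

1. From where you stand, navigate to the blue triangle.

turn left 64°, forward 8.9 m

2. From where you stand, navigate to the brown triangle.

turn left 69°, forward 9.8 m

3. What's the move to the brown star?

turn right 163°, forward 2.2 m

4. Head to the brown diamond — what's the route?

blocked — turn left 55°, forward 3.6 m, then turn right 56°, forward 4.0 m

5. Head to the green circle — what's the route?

turn left 95°, forward 5.4 m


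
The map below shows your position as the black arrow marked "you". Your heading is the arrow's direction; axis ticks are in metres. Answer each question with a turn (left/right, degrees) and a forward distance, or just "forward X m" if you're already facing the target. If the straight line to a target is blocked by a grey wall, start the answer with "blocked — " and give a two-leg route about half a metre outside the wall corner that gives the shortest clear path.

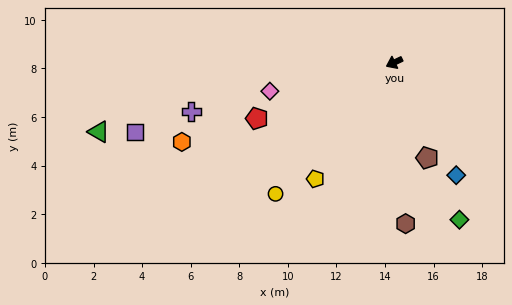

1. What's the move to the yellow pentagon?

turn left 30°, forward 5.8 m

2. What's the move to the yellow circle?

turn left 22°, forward 7.3 m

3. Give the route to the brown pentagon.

turn left 84°, forward 4.2 m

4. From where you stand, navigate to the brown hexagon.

turn left 69°, forward 6.7 m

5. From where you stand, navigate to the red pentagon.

turn right 3°, forward 6.1 m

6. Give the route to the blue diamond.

turn left 93°, forward 5.3 m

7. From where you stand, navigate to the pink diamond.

turn right 13°, forward 5.3 m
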